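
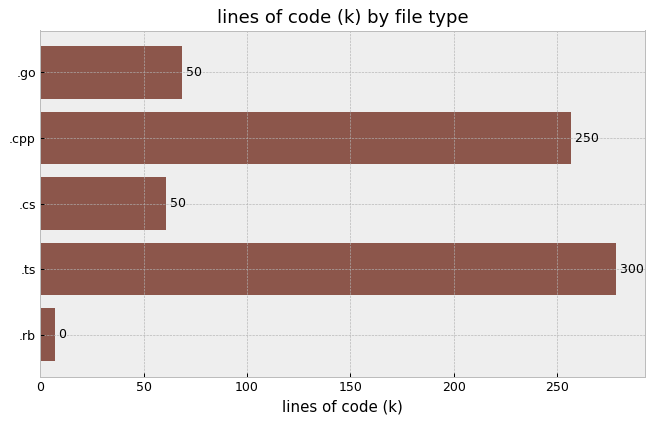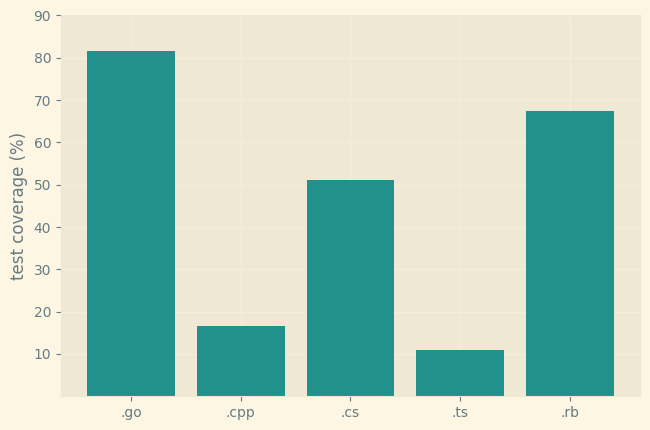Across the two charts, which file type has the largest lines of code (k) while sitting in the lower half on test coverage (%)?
.ts

Chart 2 median test coverage (%) ≈ 50; below-median file types: .cpp, .ts. Among those, .ts has the highest lines of code (k) (≈ 300).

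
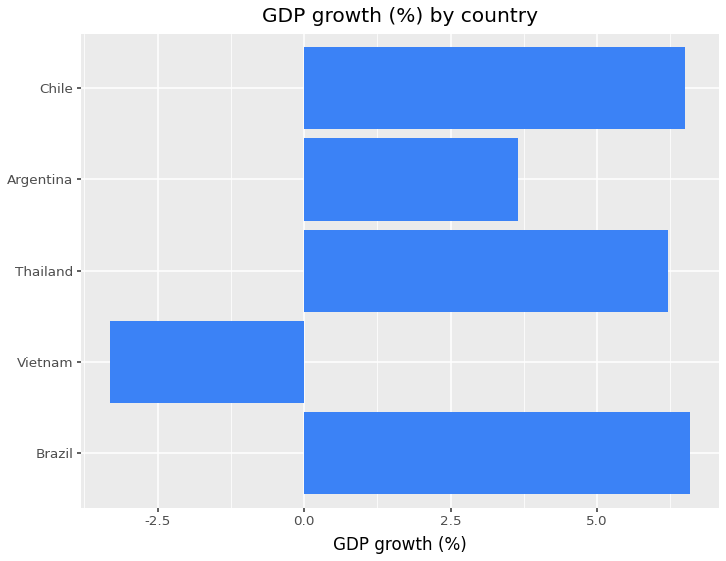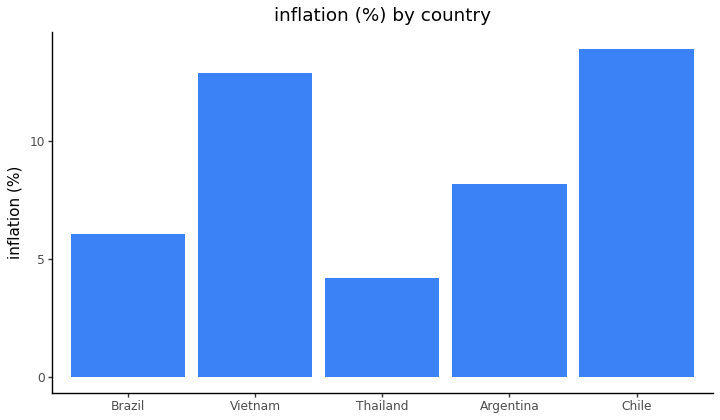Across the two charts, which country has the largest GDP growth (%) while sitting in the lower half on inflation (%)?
Chart 2 median inflation (%) ≈ 8; below-median countries: Brazil, Thailand. Among those, Brazil has the highest GDP growth (%) (≈ 7).

Brazil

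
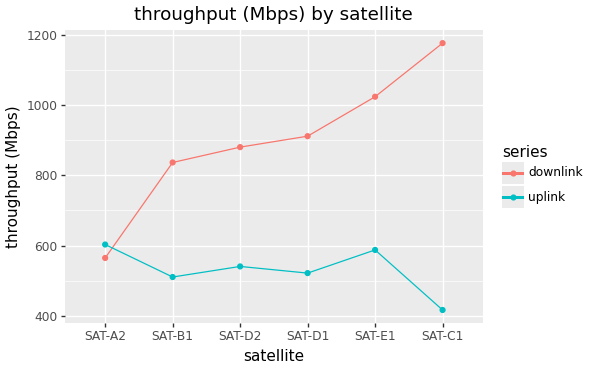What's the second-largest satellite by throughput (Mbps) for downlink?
Top 3 for downlink: SAT-C1 ≈ 1200, SAT-E1 ≈ 1000, SAT-D1 ≈ 900.

SAT-E1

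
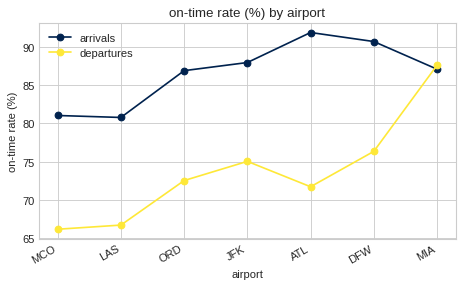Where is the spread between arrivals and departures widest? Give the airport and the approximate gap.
ATL, ≈ 20 %

ATL: arrivals ≈ 90, departures ≈ 70 → gap ≈ 20. Next-largest (MCO) is only ≈ 15.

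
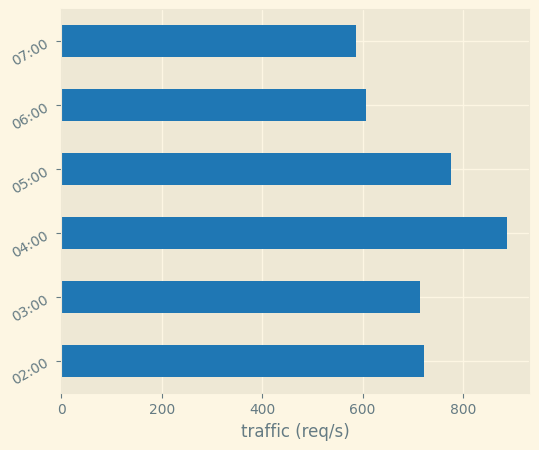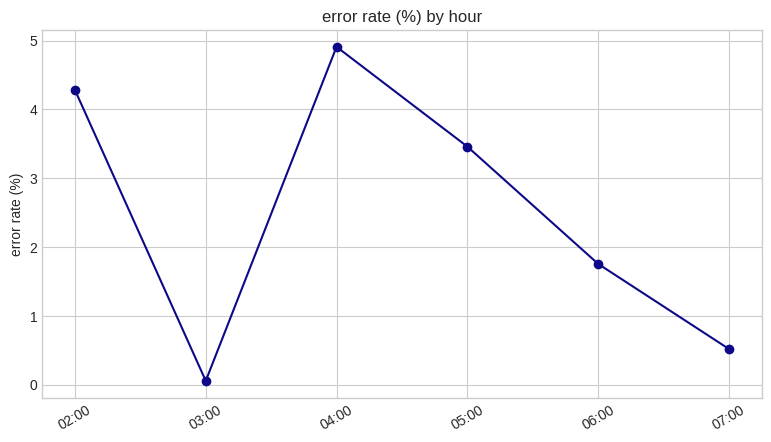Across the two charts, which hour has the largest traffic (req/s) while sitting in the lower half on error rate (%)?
Chart 2 median error rate (%) ≈ 2.5; below-median hours: 03:00, 06:00, 07:00. Among those, 03:00 has the highest traffic (req/s) (≈ 700).

03:00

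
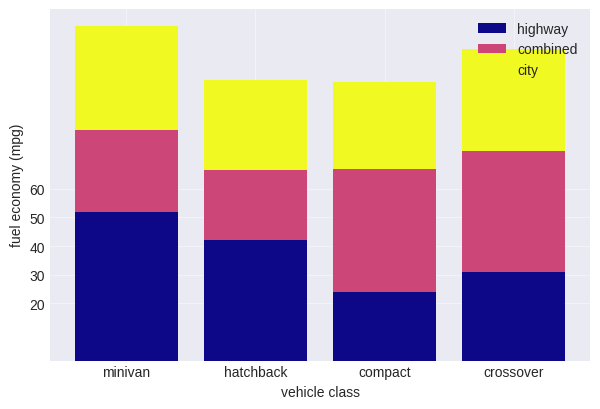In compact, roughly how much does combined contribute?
≈ 50

combined top ≈ 70, bottom ≈ 20; segment ≈ 50.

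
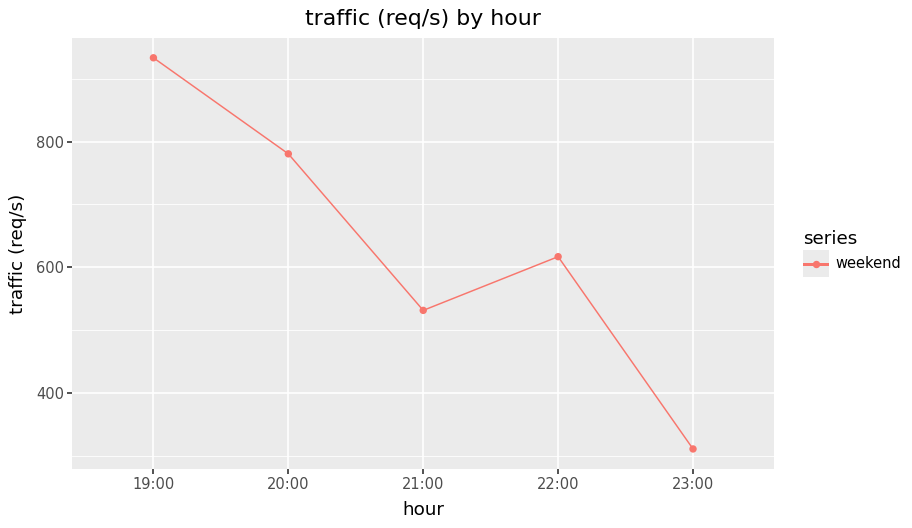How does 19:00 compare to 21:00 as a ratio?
19:00 ≈ 900, 21:00 ≈ 500; 900/500 ≈ 1.8.

≈ 1.8×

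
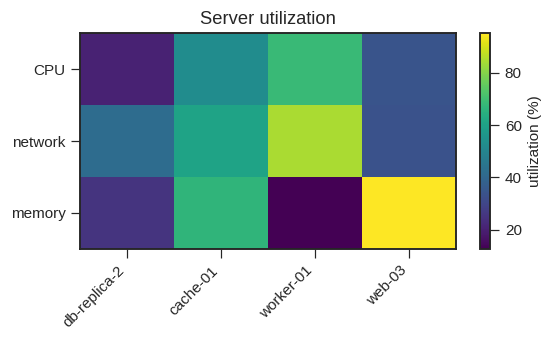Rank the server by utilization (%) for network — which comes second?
cache-01

Top 3 for network: worker-01 ≈ 80, cache-01 ≈ 60, db-replica-2 ≈ 40.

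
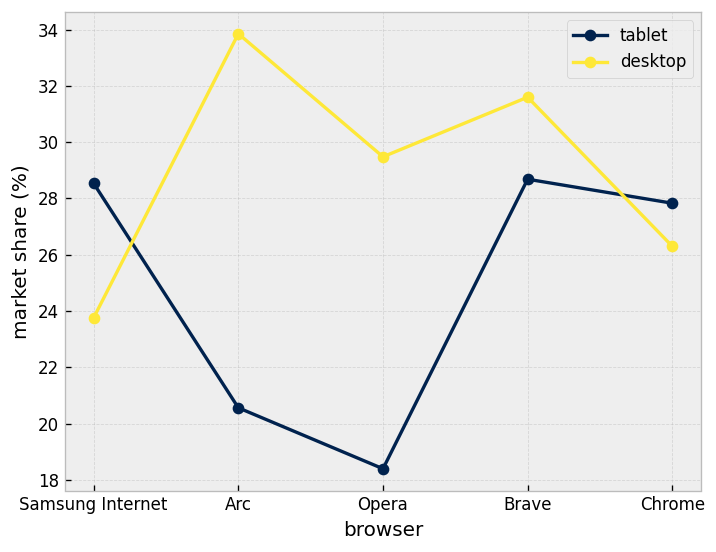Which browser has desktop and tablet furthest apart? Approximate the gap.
Arc: desktop ≈ 34, tablet ≈ 20 → gap ≈ 14. Next-largest (Opera) is only ≈ 12.

Arc, ≈ 14 %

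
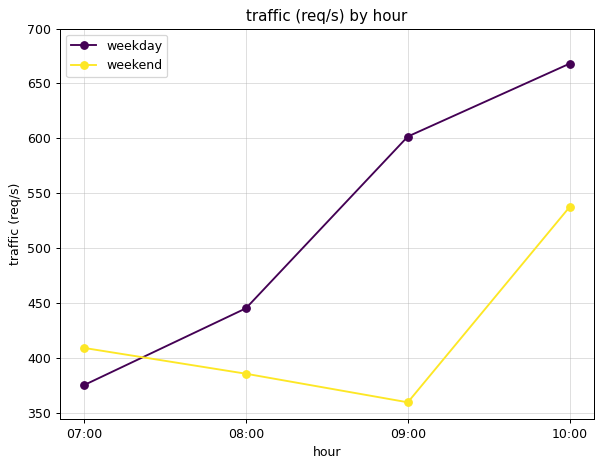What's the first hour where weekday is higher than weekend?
07:00: weekday ≈ 400 vs weekend ≈ 400 (not yet); 08:00: weekday ≈ 450 vs weekend ≈ 400 (first crossover).

08:00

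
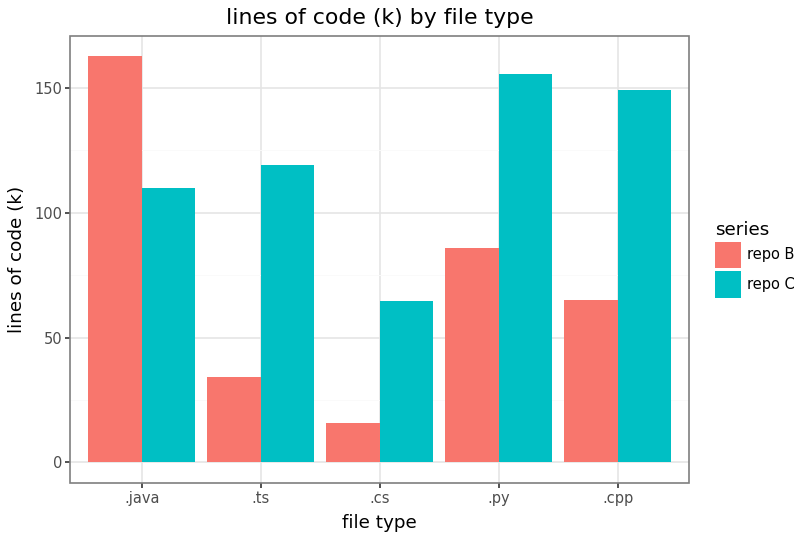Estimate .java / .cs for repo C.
≈ 1.67×

.java ≈ 100, .cs ≈ 60; 100/60 ≈ 1.67.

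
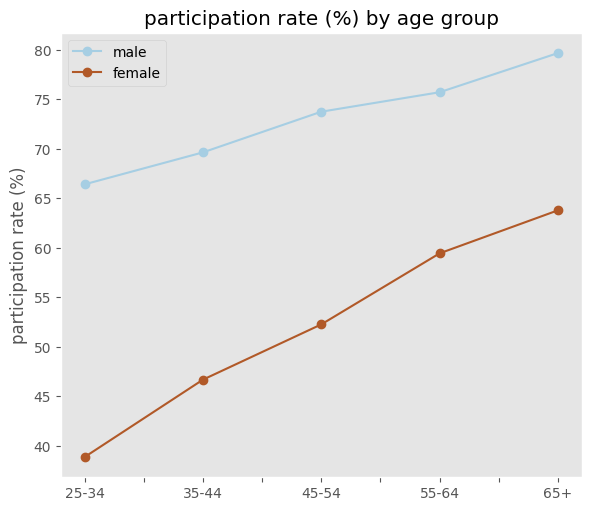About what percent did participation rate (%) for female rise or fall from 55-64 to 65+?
≈ +8.3%

55-64 ≈ 60, 65+ ≈ 65; (65 − 60) / 60 ≈ +8.3%.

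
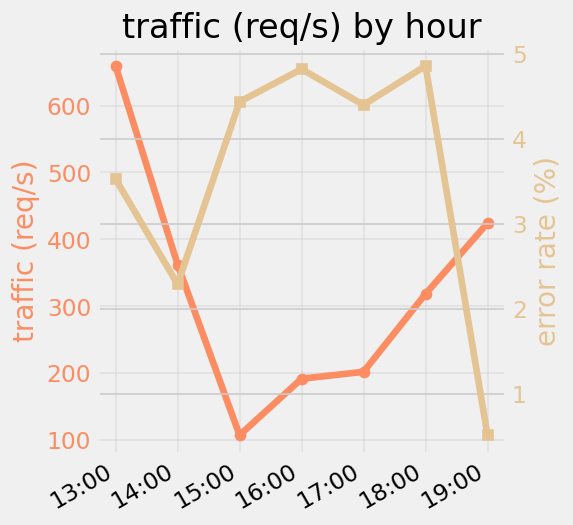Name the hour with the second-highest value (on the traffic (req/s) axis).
Top 3 (on the traffic (req/s) axis): 13:00 ≈ 650, 19:00 ≈ 400, 14:00 ≈ 350.

19:00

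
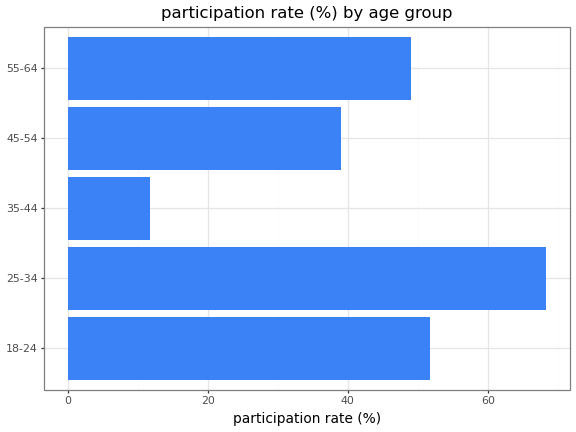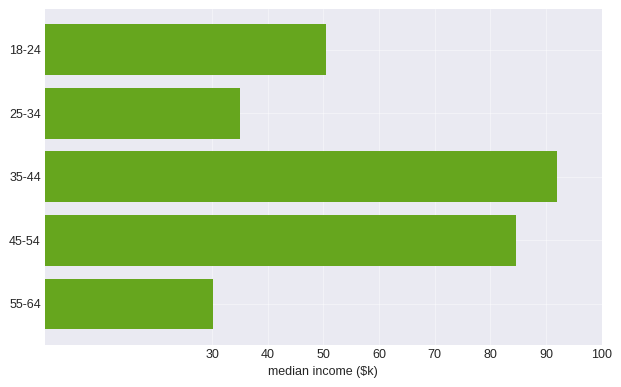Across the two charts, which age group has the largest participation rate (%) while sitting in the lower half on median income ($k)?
25-34

Chart 2 median median income ($k) ≈ 50; below-median age groups: 25-34, 55-64. Among those, 25-34 has the highest participation rate (%) (≈ 70).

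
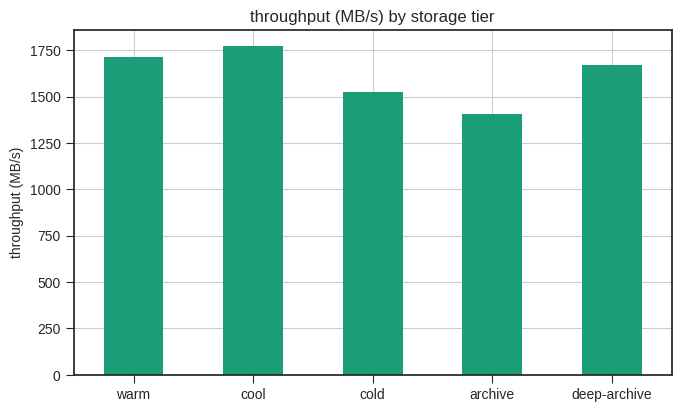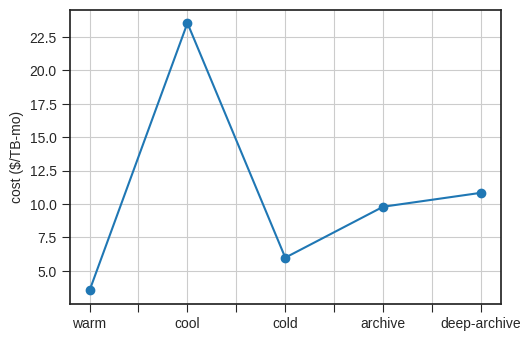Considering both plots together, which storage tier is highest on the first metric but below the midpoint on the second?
warm

Chart 2 median cost ($/TB-mo) ≈ 10; below-median storage tiers: warm, cold. Among those, warm has the highest throughput (MB/s) (≈ 1800).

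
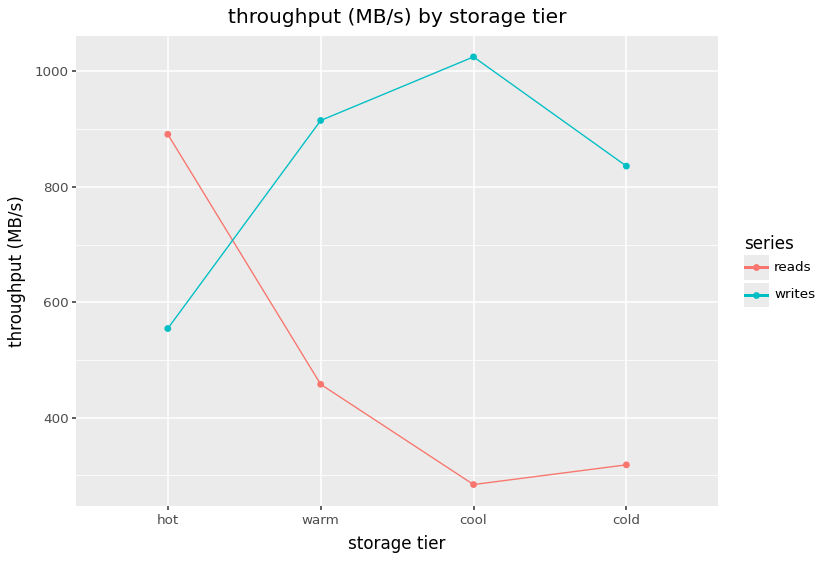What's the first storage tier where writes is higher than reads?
hot: writes ≈ 600 vs reads ≈ 900 (not yet); warm: writes ≈ 900 vs reads ≈ 500 (first crossover).

warm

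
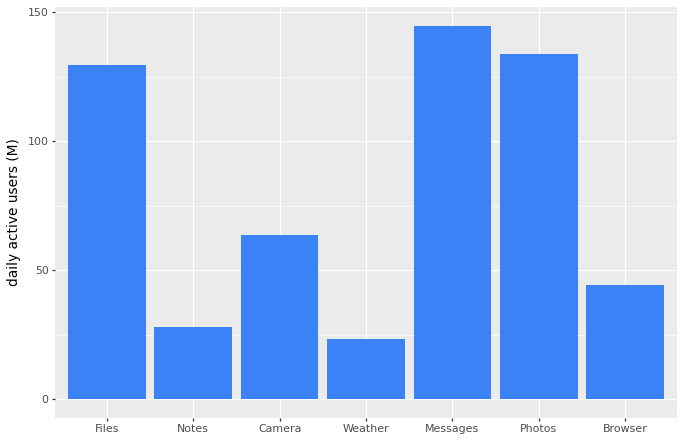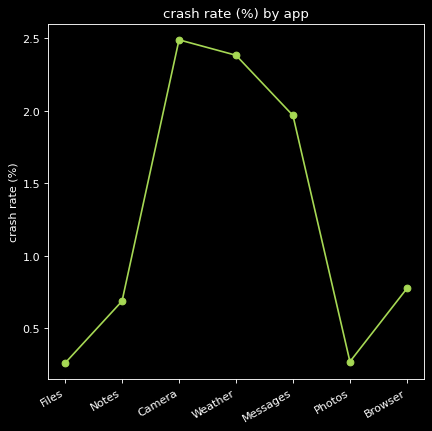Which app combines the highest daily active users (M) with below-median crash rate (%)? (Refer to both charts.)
Photos

Chart 2 median crash rate (%) ≈ 1; below-median apps: Files, Notes, Photos. Among those, Photos has the highest daily active users (M) (≈ 140).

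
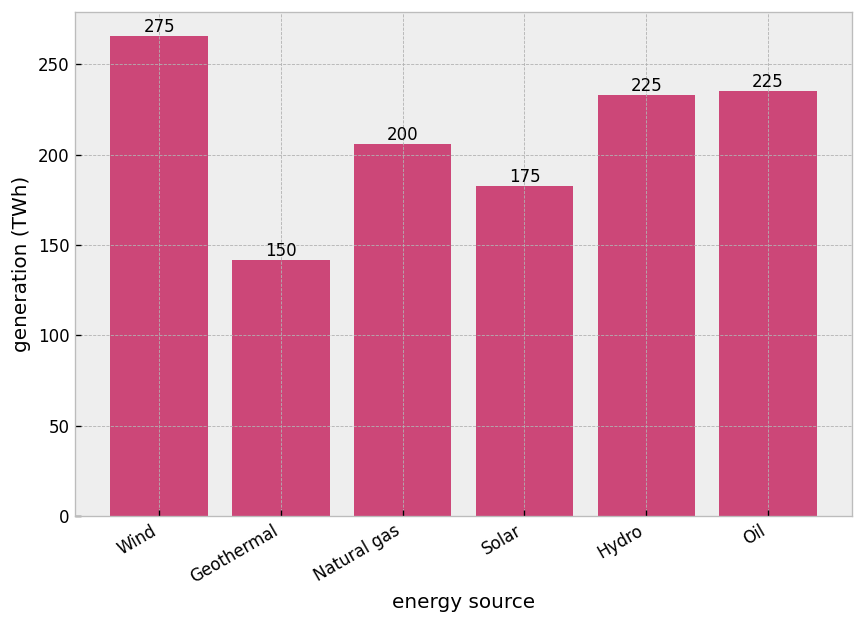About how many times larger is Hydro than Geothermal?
≈ 1.5×

Hydro ≈ 225, Geothermal ≈ 150; 225/150 ≈ 1.5.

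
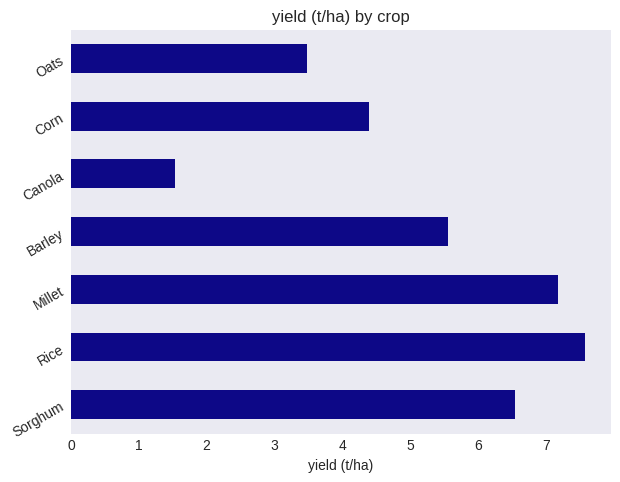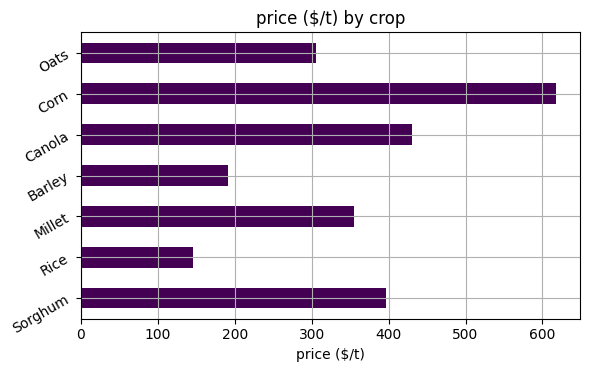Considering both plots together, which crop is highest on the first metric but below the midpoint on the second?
Rice

Chart 2 median price ($/t) ≈ 400; below-median crops: Rice, Barley, Oats. Among those, Rice has the highest yield (t/ha) (≈ 8).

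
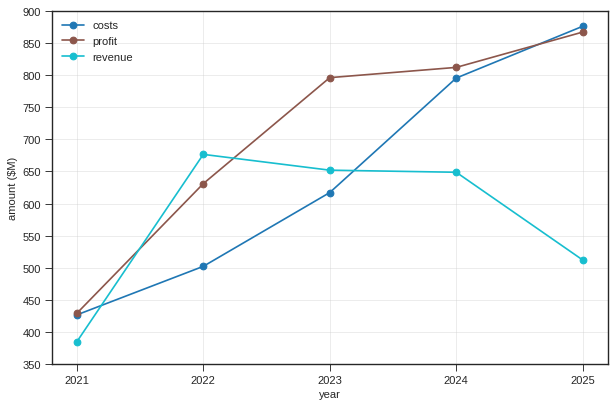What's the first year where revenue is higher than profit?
2021: revenue ≈ 400 vs profit ≈ 450 (not yet); 2022: revenue ≈ 700 vs profit ≈ 650 (first crossover).

2022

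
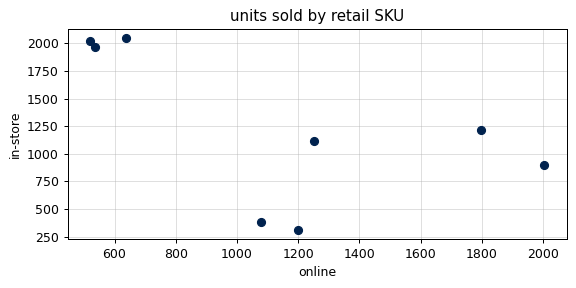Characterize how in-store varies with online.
negative, moderate

Points are negatively correlated; moderate (|r| ≈ 0.6).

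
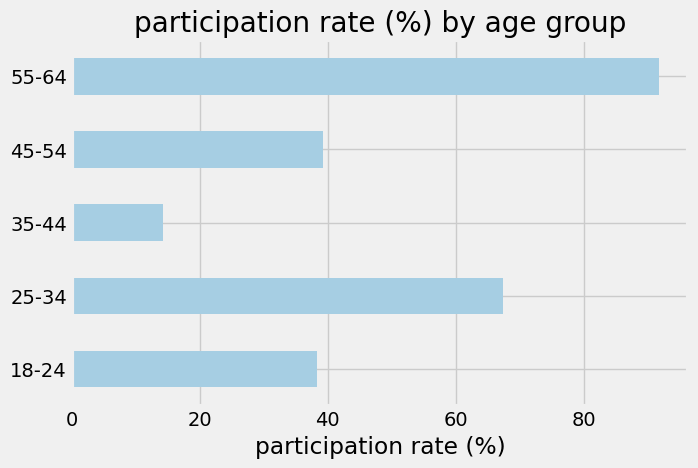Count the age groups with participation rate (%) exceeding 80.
1

Above 80: 55-64.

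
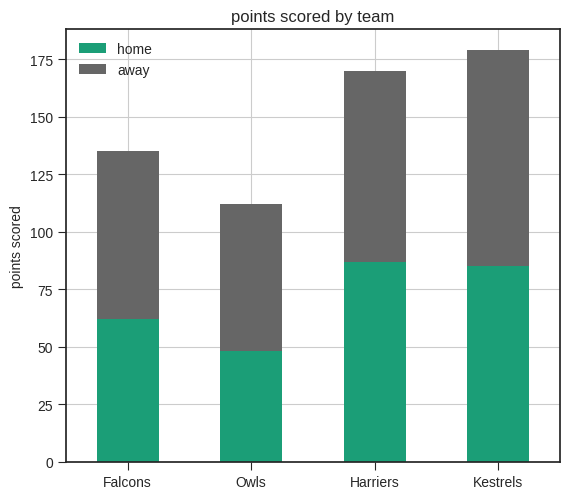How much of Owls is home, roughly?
≈ 40

home top ≈ 40, bottom ≈ 0; segment ≈ 40.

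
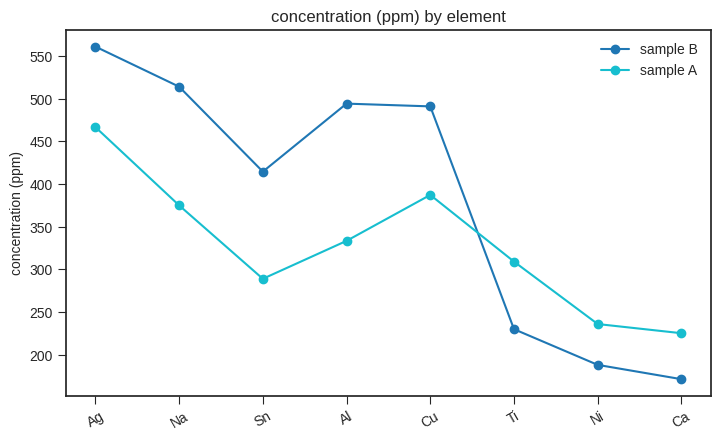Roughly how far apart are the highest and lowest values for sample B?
≈ 400

Max Ag ≈ 550, min Ca ≈ 150; range ≈ 400.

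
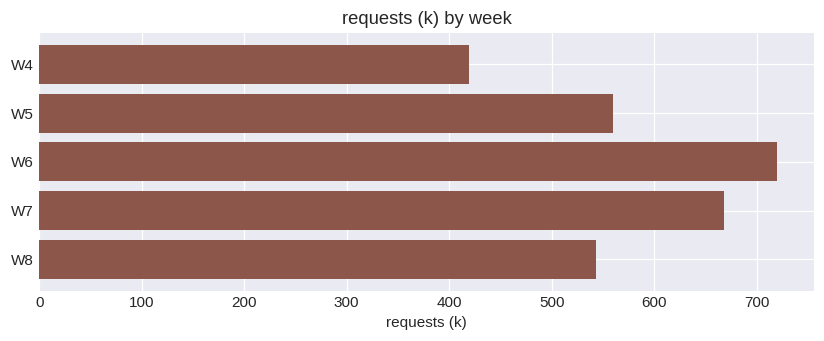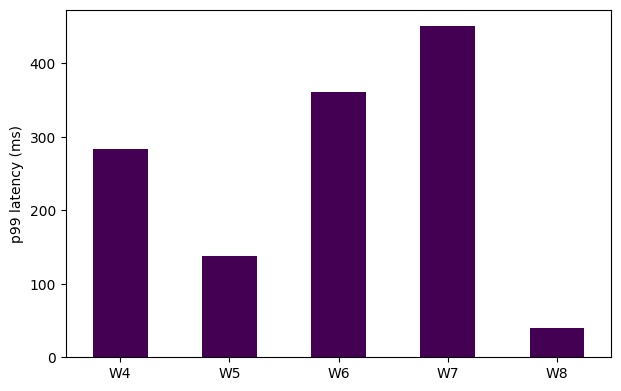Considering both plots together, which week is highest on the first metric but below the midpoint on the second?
Chart 2 median p99 latency (ms) ≈ 300; below-median weeks: W5, W8. Among those, W5 has the highest requests (k) (≈ 600).

W5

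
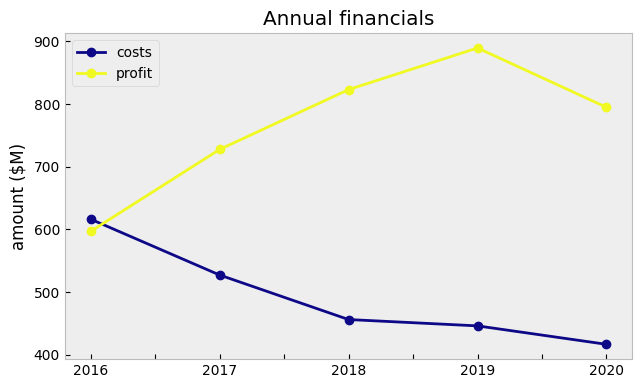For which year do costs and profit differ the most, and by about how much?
2019, ≈ 450 $M

2019: costs ≈ 450, profit ≈ 900 → gap ≈ 450. Next-largest (2020) is only ≈ 400.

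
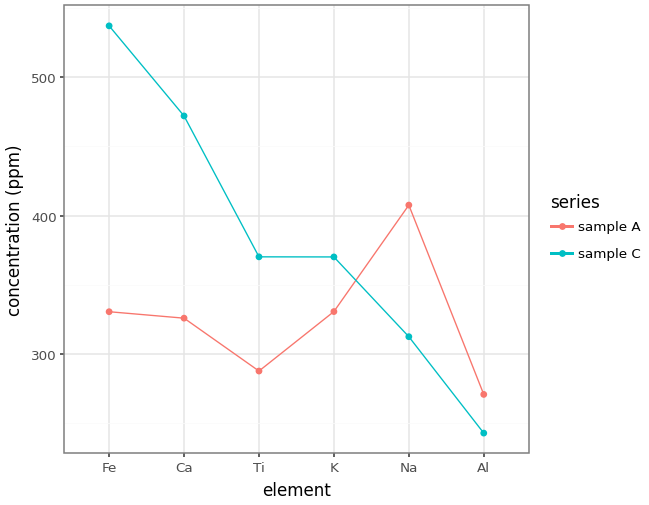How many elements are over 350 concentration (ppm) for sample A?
1

Above 350: Na.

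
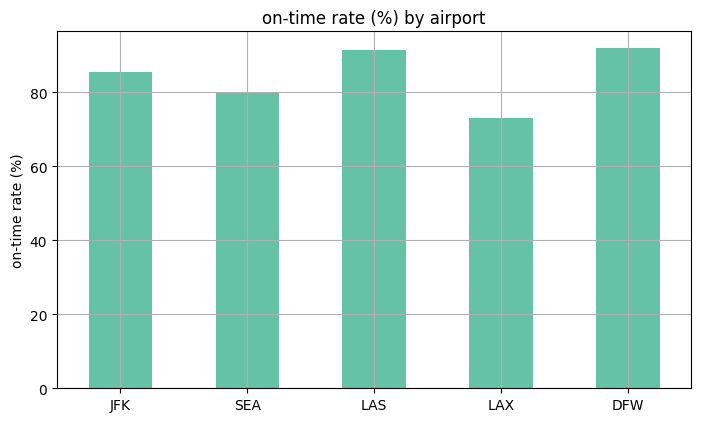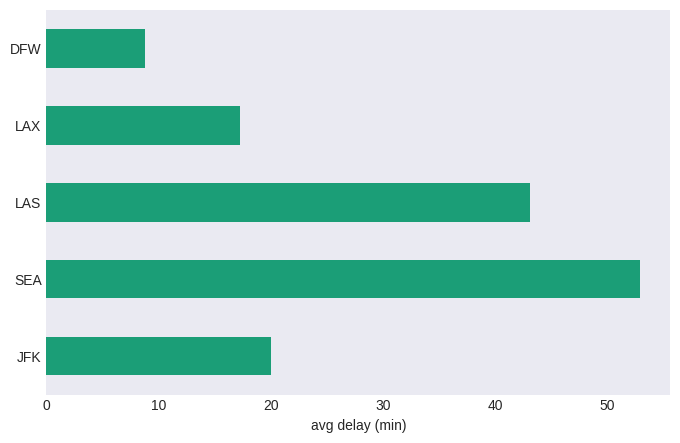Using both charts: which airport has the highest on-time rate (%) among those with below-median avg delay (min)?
DFW

Chart 2 median avg delay (min) ≈ 20; below-median airports: LAX, DFW. Among those, DFW has the highest on-time rate (%) (≈ 90).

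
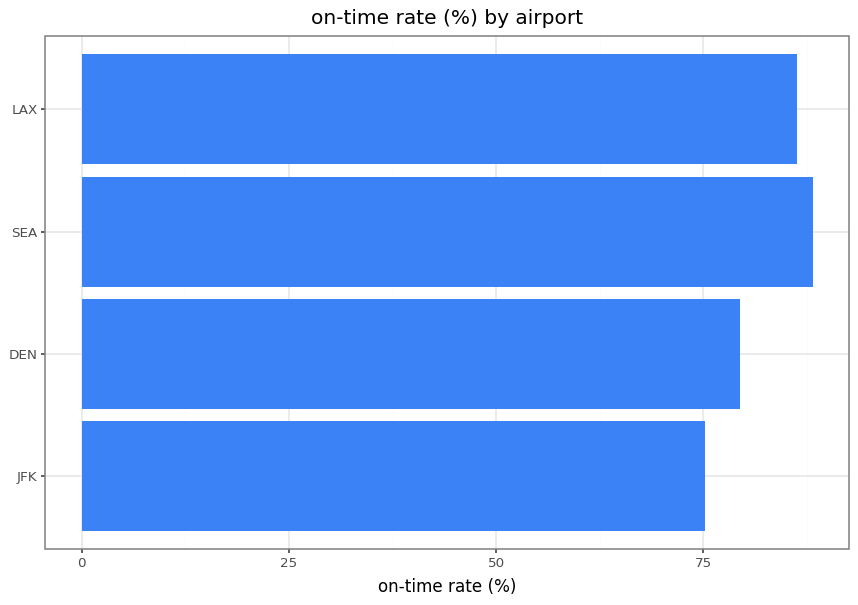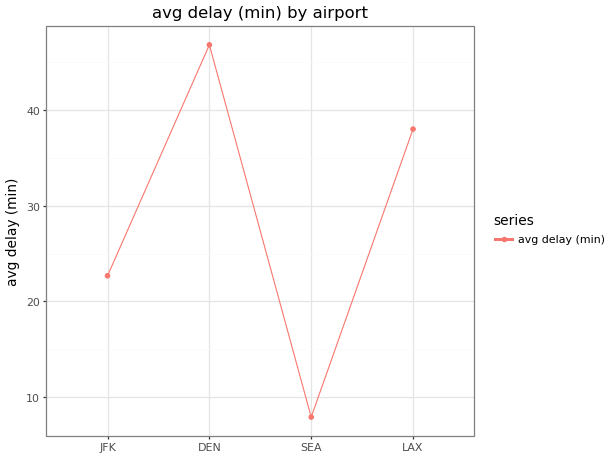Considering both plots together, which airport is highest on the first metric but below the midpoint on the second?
Chart 2 median avg delay (min) ≈ 30; below-median airports: JFK, SEA. Among those, SEA has the highest on-time rate (%) (≈ 90).

SEA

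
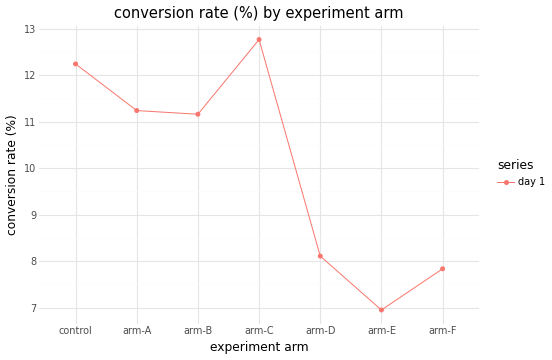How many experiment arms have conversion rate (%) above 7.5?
Above 7.5: control, arm-A, arm-B, arm-C, arm-D, arm-F.

6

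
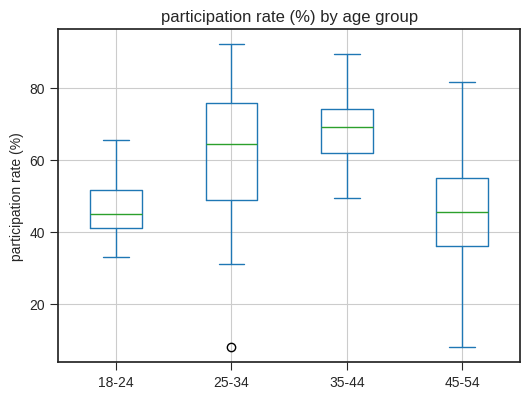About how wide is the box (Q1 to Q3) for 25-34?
≈ 28

Q3 ≈ 76, Q1 ≈ 48; IQR ≈ 28.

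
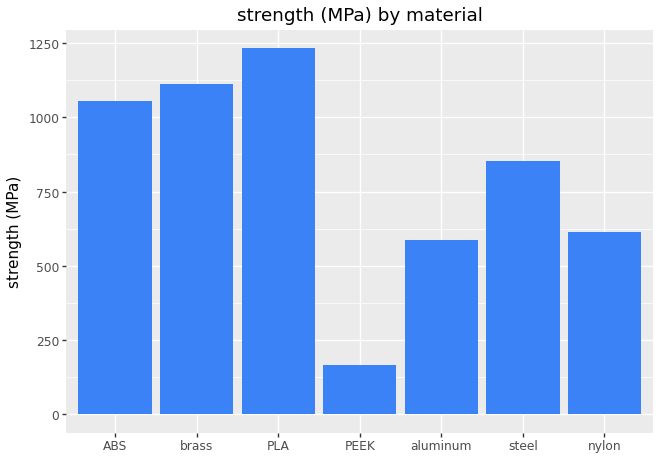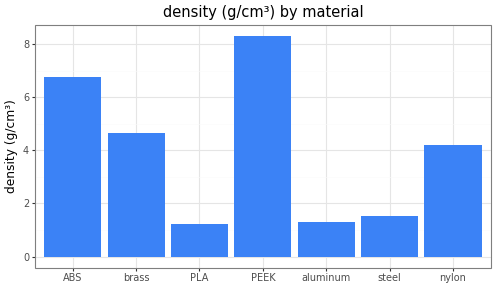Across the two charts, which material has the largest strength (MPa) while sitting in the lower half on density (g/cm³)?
PLA

Chart 2 median density (g/cm³) ≈ 4; below-median materials: PLA, aluminum, steel. Among those, PLA has the highest strength (MPa) (≈ 1200).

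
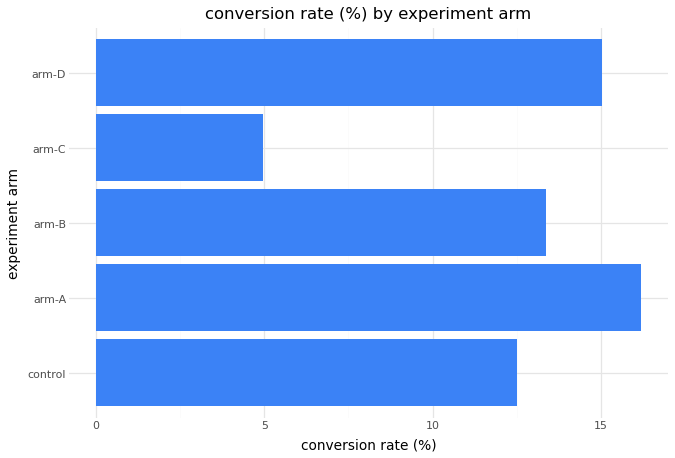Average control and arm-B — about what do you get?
≈ 13

(12 + 14) / 2 ≈ 13.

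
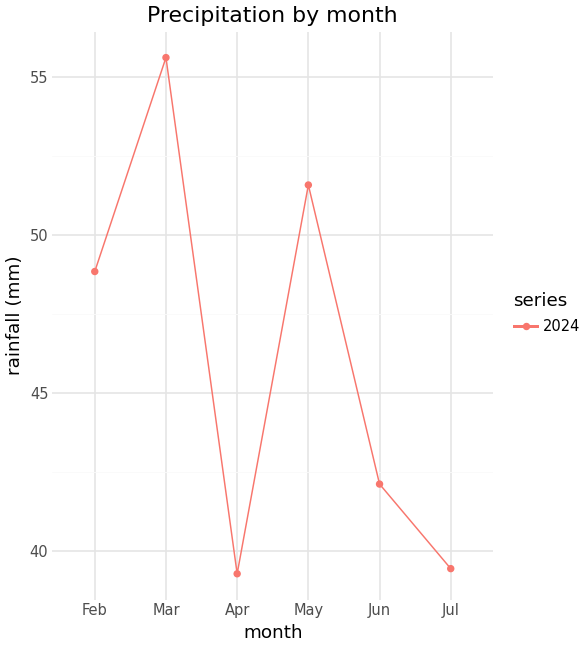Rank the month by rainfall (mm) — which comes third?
Feb

Top 4: Mar ≈ 56, May ≈ 52, Feb ≈ 48, Jun ≈ 42.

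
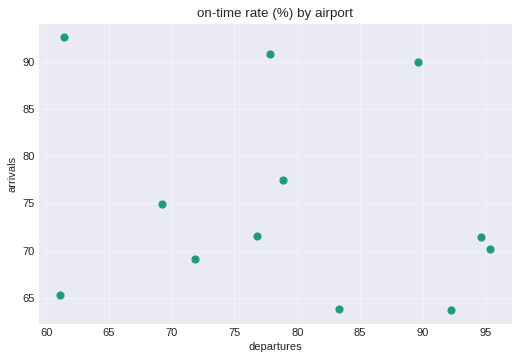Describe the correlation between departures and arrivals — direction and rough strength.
Points are roughly uncorrelated; weak (|r| ≈ 0.2).

no clear correlation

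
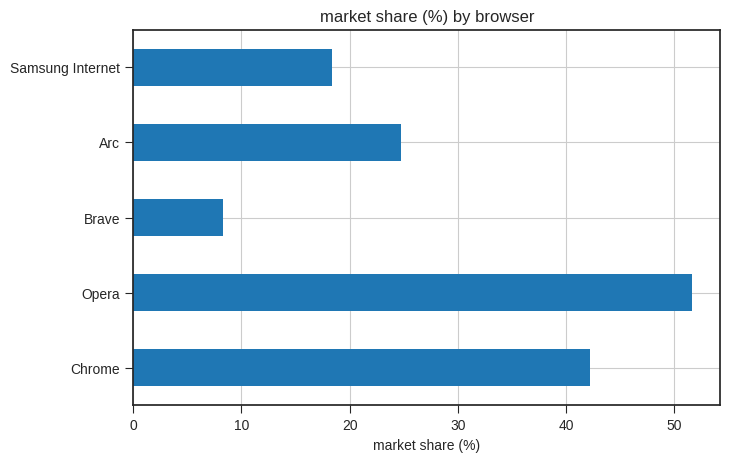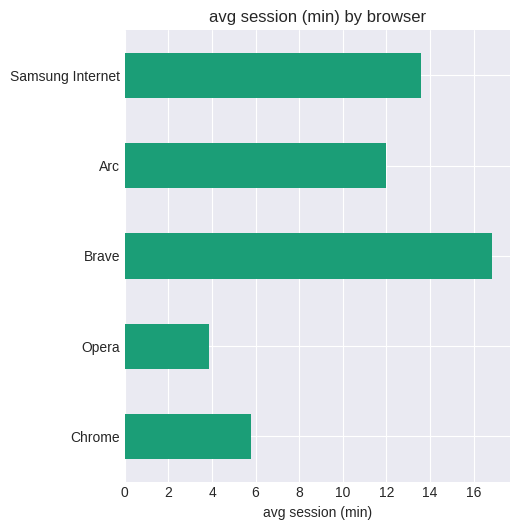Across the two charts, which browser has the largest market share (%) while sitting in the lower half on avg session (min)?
Opera

Chart 2 median avg session (min) ≈ 12; below-median browsers: Chrome, Opera. Among those, Opera has the highest market share (%) (≈ 50).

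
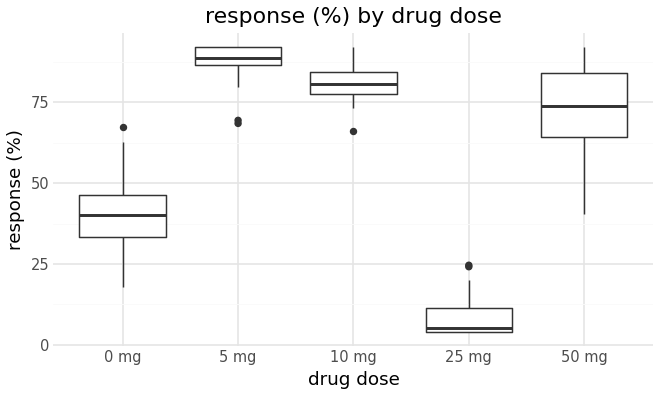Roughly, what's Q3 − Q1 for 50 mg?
Q3 ≈ 80, Q1 ≈ 60; IQR ≈ 20.

≈ 20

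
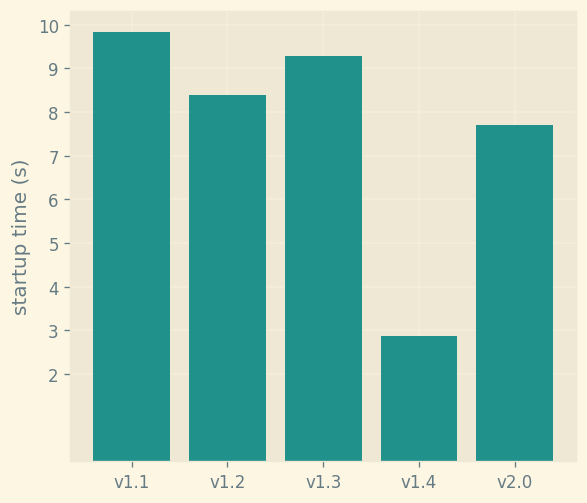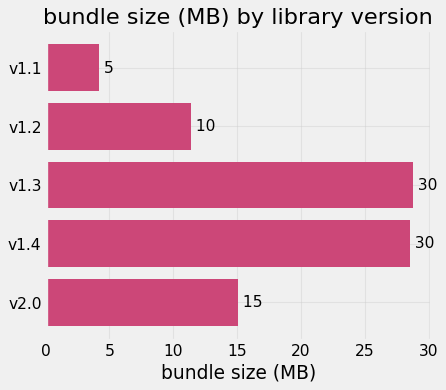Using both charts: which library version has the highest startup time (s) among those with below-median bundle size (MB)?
Chart 2 median bundle size (MB) ≈ 15; below-median library versions: v1.1, v1.2. Among those, v1.1 has the highest startup time (s) (≈ 10).

v1.1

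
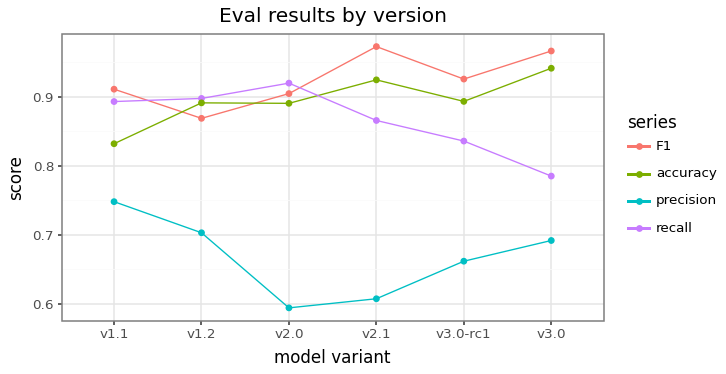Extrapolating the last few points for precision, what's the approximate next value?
≈ 0.75

Last three: 0.60, 0.65, 0.70 → slope ≈ 0.05/step → next ≈ 0.75.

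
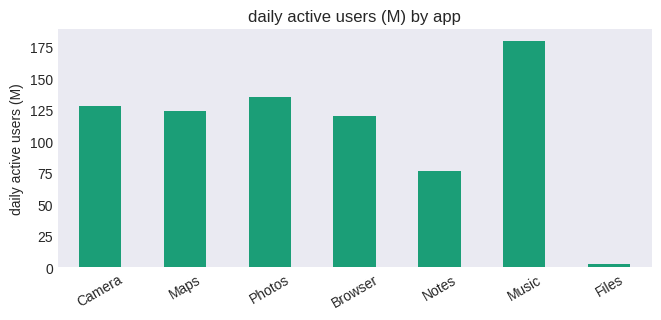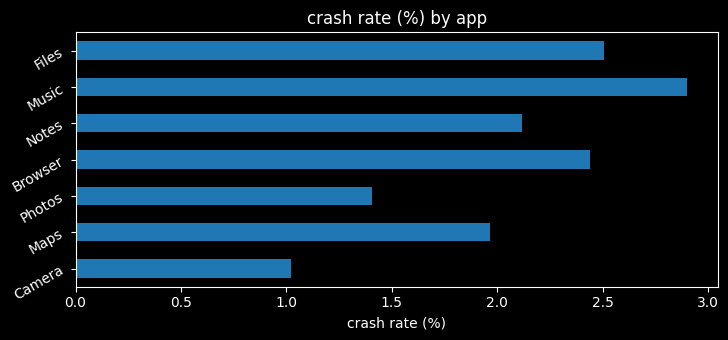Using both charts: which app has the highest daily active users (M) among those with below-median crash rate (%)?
Photos

Chart 2 median crash rate (%) ≈ 2; below-median apps: Camera, Maps, Photos. Among those, Photos has the highest daily active users (M) (≈ 140).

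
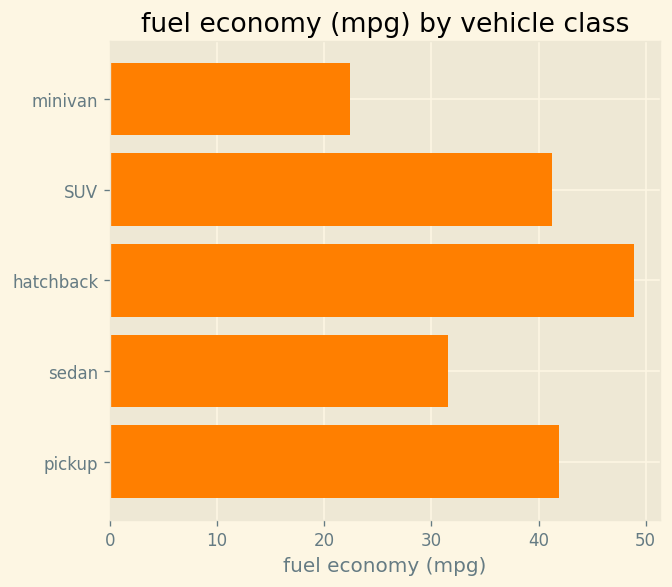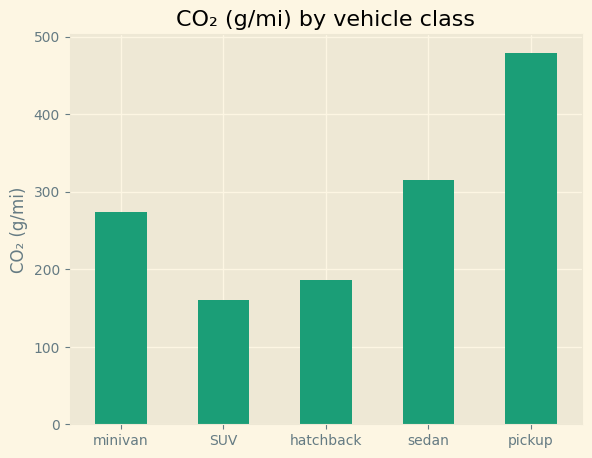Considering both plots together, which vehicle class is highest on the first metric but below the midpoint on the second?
hatchback

Chart 2 median CO₂ (g/mi) ≈ 250; below-median vehicle classes: SUV, hatchback. Among those, hatchback has the highest fuel economy (mpg) (≈ 50).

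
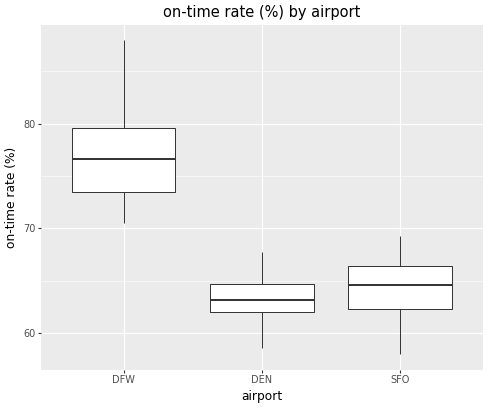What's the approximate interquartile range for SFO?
Q3 ≈ 66, Q1 ≈ 62; IQR ≈ 4.

≈ 4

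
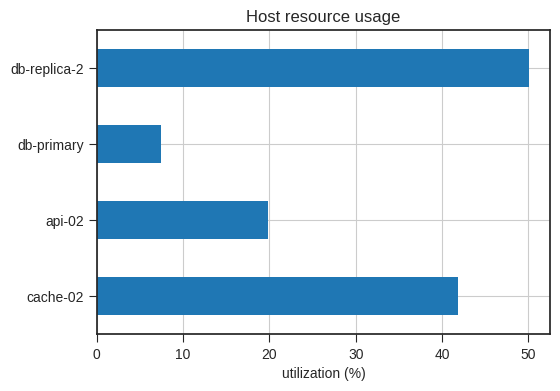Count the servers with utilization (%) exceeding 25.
Above 25: cache-02, db-replica-2.

2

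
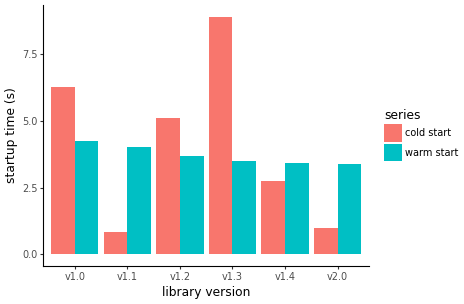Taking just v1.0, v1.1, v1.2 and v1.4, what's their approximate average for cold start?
≈ 4

(6 + 1 + 5 + 3) / 4 ≈ 4.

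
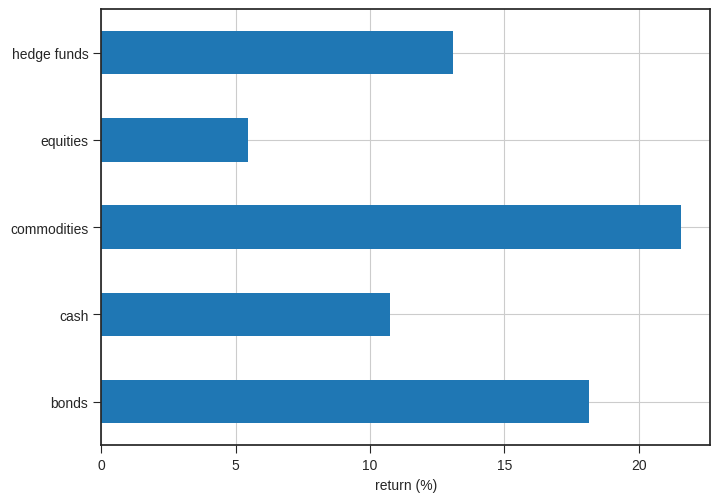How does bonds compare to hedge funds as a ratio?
bonds ≈ 18, hedge funds ≈ 14; 18/14 ≈ 1.29.

≈ 1.29×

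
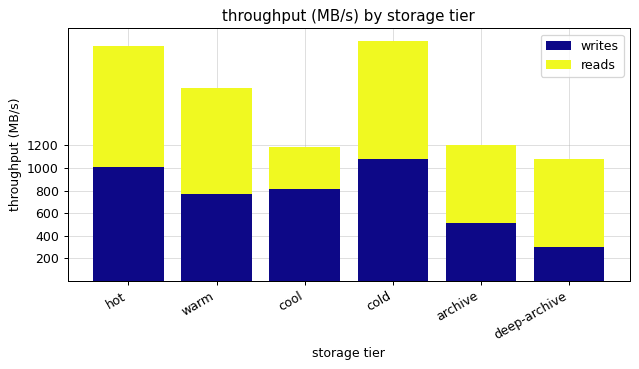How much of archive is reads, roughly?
≈ 600

reads top ≈ 1200, bottom ≈ 600; segment ≈ 600.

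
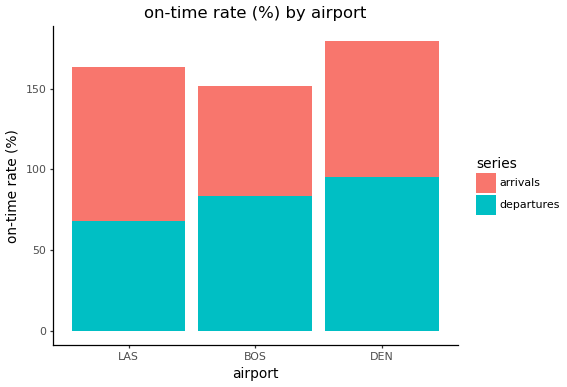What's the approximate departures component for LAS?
≈ 60

departures top ≈ 60, bottom ≈ 0; segment ≈ 60.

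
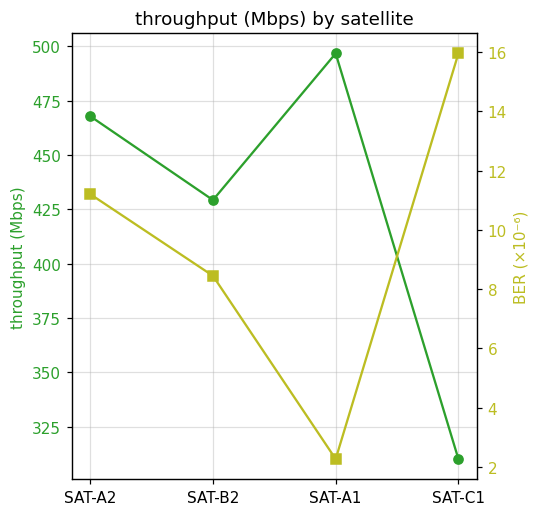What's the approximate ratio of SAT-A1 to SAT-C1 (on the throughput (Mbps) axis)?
≈ 1.56×

SAT-A1 ≈ 500, SAT-C1 ≈ 320; 500/320 ≈ 1.56.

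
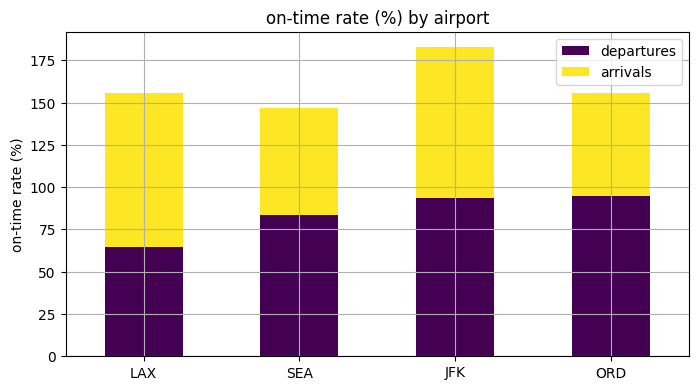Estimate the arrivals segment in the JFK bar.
≈ 80

arrivals top ≈ 180, bottom ≈ 100; segment ≈ 80.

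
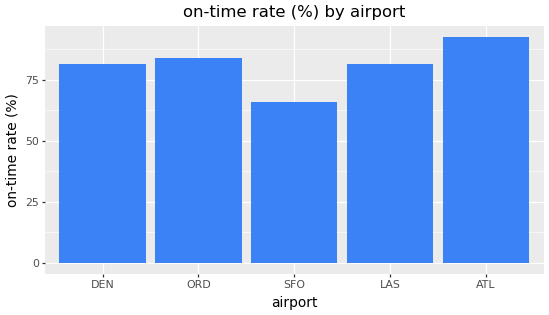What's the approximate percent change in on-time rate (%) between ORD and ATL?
ORD ≈ 80, ATL ≈ 90; (90 − 80) / 80 ≈ +12.5%.

≈ +12.5%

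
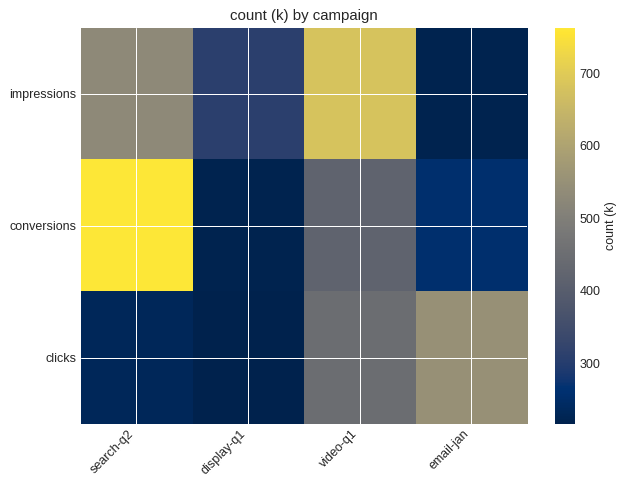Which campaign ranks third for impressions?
display-q1

Top 4 for impressions: video-q1 ≈ 700, search-q2 ≈ 550, display-q1 ≈ 300, email-jan ≈ 200.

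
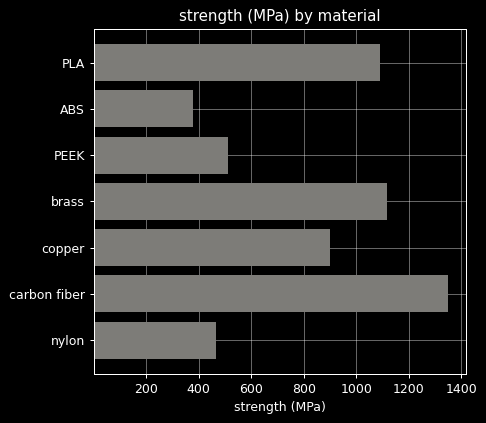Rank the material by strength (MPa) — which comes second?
Top 3: carbon fiber ≈ 1400, brass ≈ 1200, PLA ≈ 1000.

brass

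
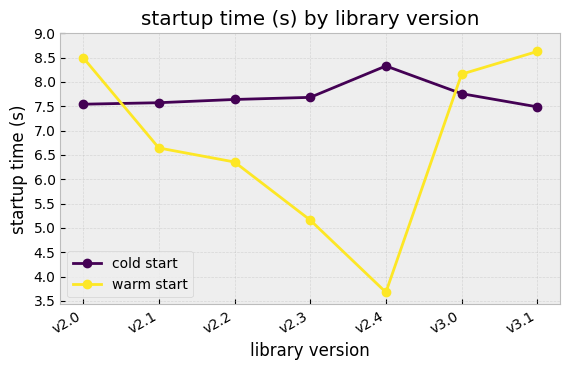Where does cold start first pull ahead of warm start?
v2.1

v2.0: cold start ≈ 7.5 vs warm start ≈ 8.5 (not yet); v2.1: cold start ≈ 7.5 vs warm start ≈ 6.5 (first crossover).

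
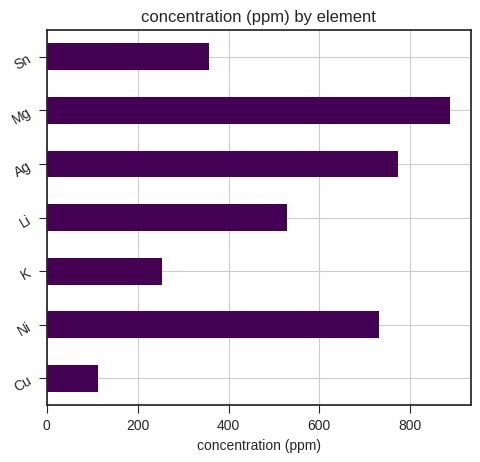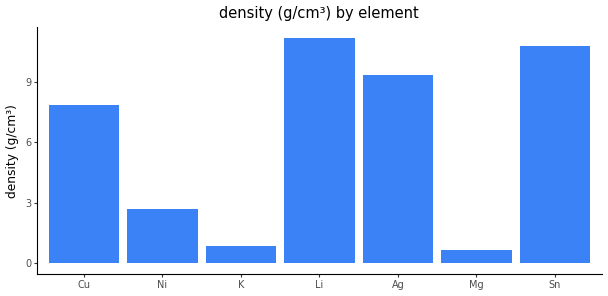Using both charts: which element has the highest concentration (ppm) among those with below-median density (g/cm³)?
Mg

Chart 2 median density (g/cm³) ≈ 8; below-median elements: Ni, K, Mg. Among those, Mg has the highest concentration (ppm) (≈ 900).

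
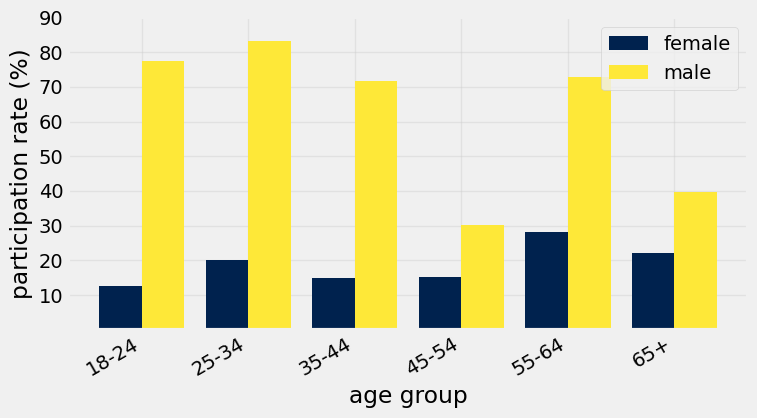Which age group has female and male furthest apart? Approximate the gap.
18-24, ≈ 70 %

18-24: female ≈ 10, male ≈ 80 → gap ≈ 70. Next-largest (25-34) is only ≈ 60.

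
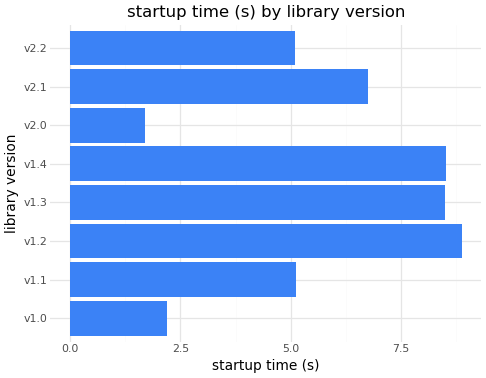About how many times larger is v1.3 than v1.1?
≈ 1.6×

v1.3 ≈ 8, v1.1 ≈ 5; 8/5 ≈ 1.6.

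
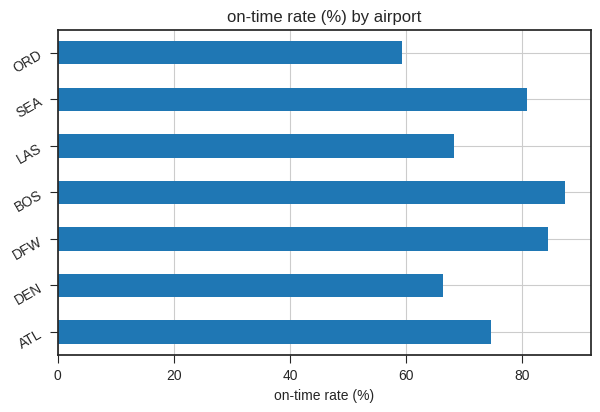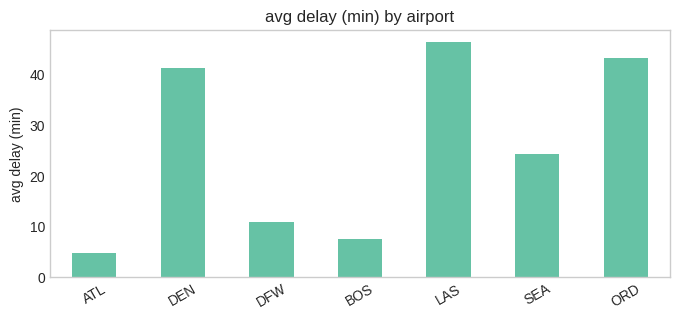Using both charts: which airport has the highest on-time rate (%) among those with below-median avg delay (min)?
BOS

Chart 2 median avg delay (min) ≈ 25; below-median airports: ATL, DFW, BOS. Among those, BOS has the highest on-time rate (%) (≈ 90).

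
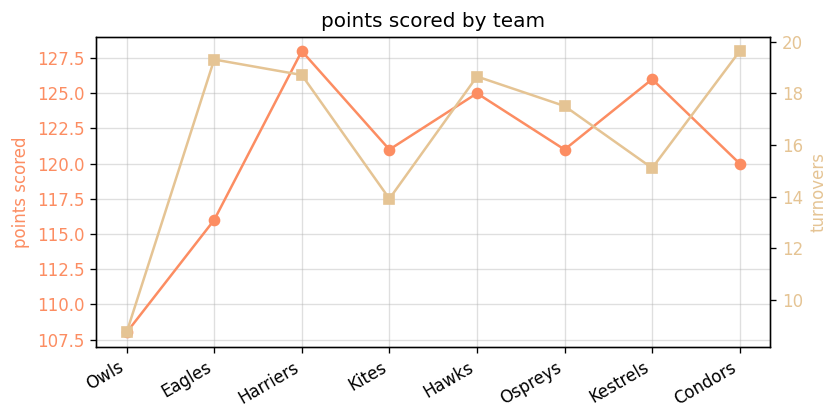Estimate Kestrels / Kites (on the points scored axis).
Kestrels ≈ 126, Kites ≈ 120; 126/120 ≈ 1.05.

≈ 1.05×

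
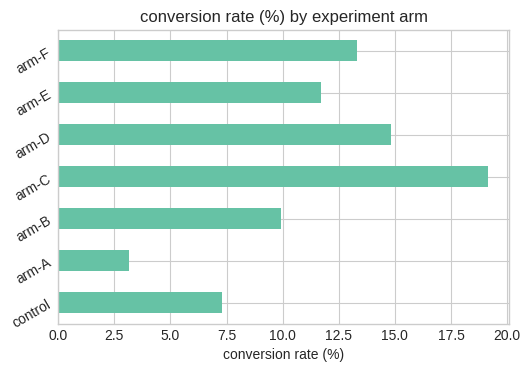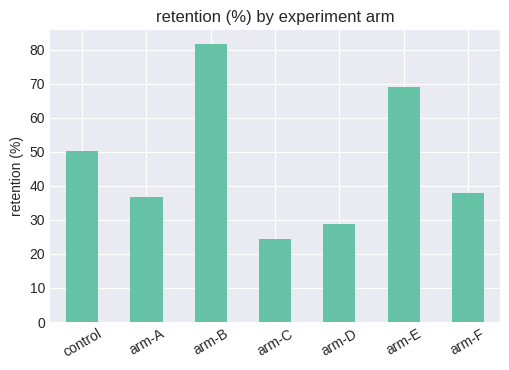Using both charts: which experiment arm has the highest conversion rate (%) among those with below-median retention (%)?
arm-C

Chart 2 median retention (%) ≈ 40; below-median experiment arms: arm-A, arm-C, arm-D. Among those, arm-C has the highest conversion rate (%) (≈ 20).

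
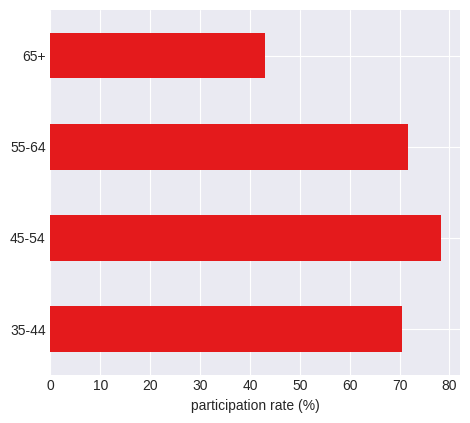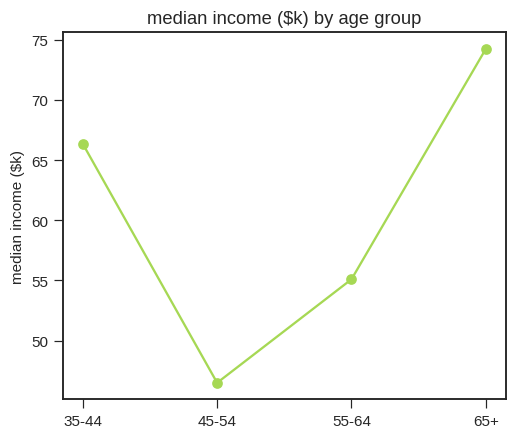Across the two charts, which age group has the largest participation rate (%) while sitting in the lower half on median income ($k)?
45-54

Chart 2 median median income ($k) ≈ 60; below-median age groups: 45-54, 55-64. Among those, 45-54 has the highest participation rate (%) (≈ 80).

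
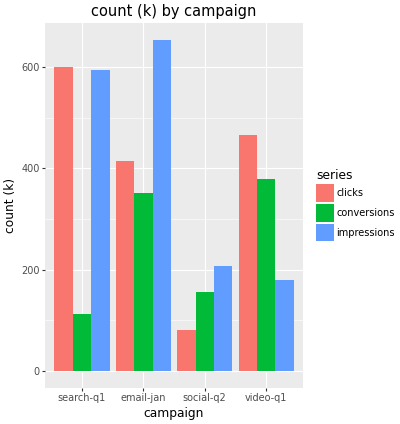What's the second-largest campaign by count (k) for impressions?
search-q1

Top 3 for impressions: email-jan ≈ 700, search-q1 ≈ 600, social-q2 ≈ 200.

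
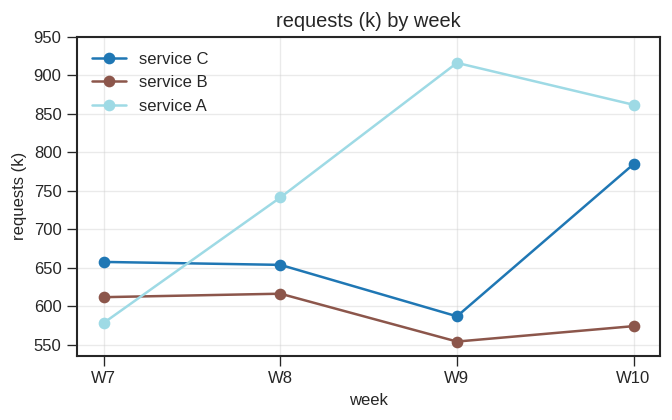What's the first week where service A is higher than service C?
W8

W7: service A ≈ 600 vs service C ≈ 650 (not yet); W8: service A ≈ 750 vs service C ≈ 650 (first crossover).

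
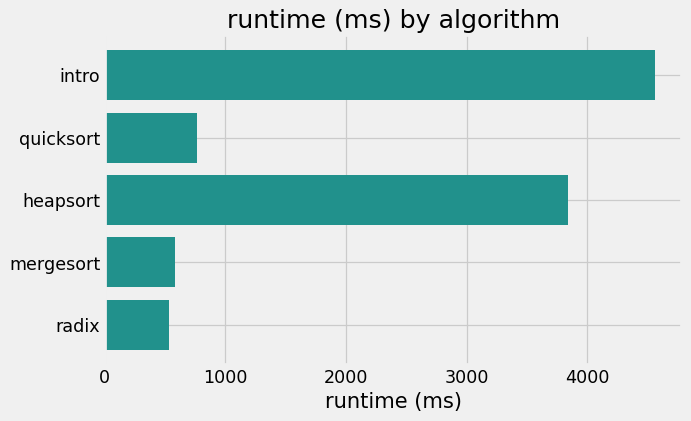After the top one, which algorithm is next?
heapsort

Top 3: intro ≈ 4500, heapsort ≈ 4000, quicksort ≈ 1000.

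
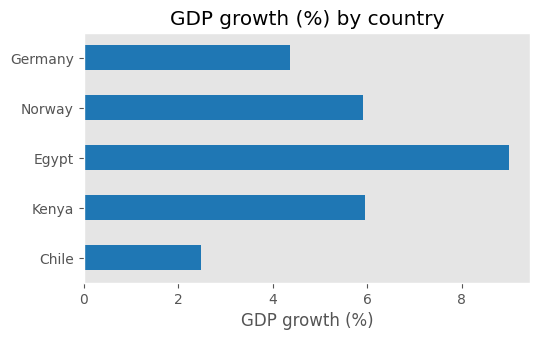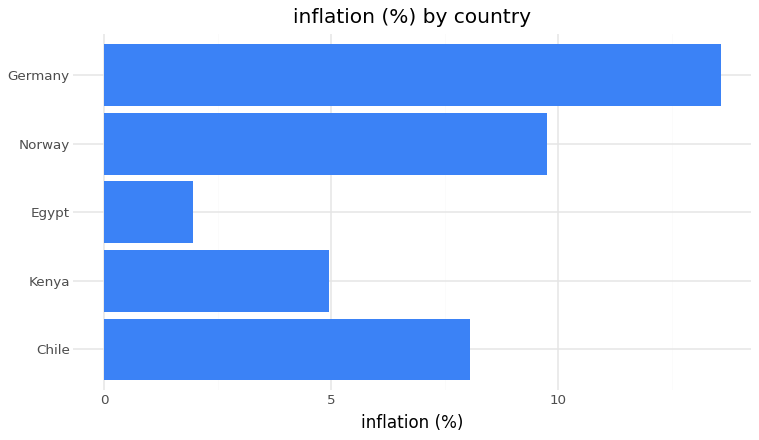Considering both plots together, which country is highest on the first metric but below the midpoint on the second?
Chart 2 median inflation (%) ≈ 8; below-median countries: Kenya, Egypt. Among those, Egypt has the highest GDP growth (%) (≈ 9).

Egypt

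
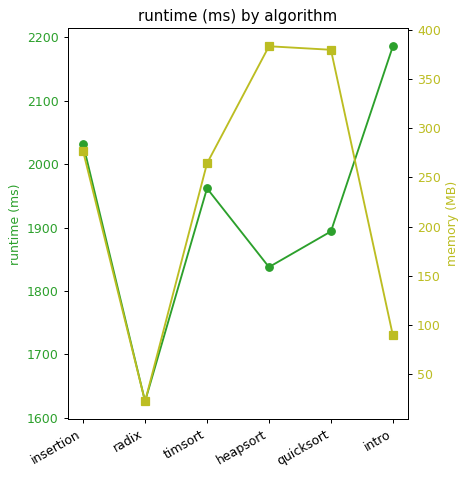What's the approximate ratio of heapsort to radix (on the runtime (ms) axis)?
≈ 1.12×

heapsort ≈ 1850, radix ≈ 1650; 1850/1650 ≈ 1.12.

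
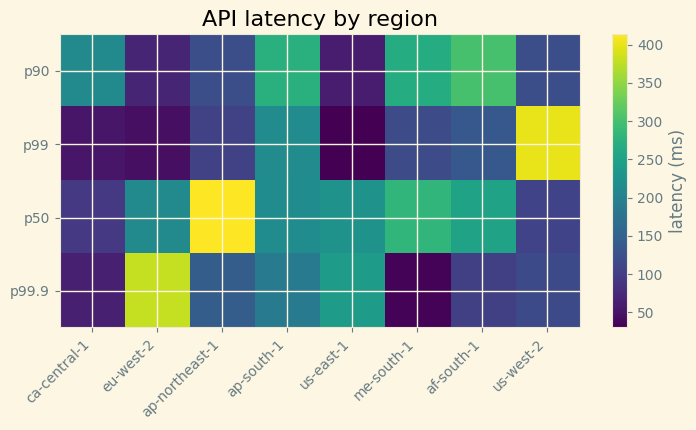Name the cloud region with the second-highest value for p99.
Top 3 for p99: us-west-2 ≈ 400, ap-south-1 ≈ 200, af-south-1 ≈ 150.

ap-south-1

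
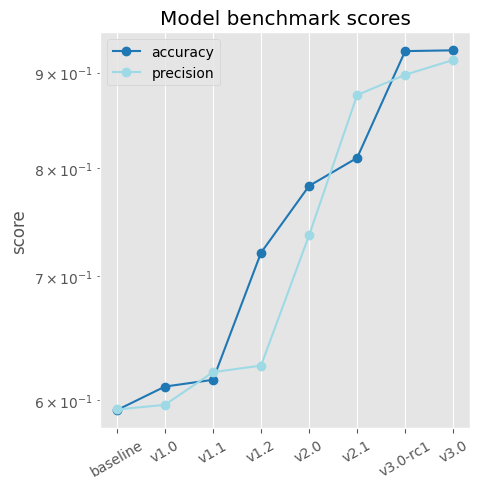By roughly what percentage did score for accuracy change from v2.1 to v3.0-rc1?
v2.1 ≈ 0.80, v3.0-rc1 ≈ 0.90; (0.90 − 0.80) / 0.80 ≈ +12.5%.

≈ +12.5%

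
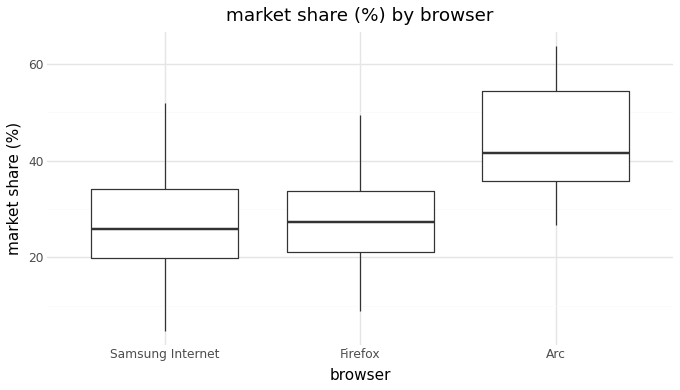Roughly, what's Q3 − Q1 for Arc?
≈ 18

Q3 ≈ 54, Q1 ≈ 36; IQR ≈ 18.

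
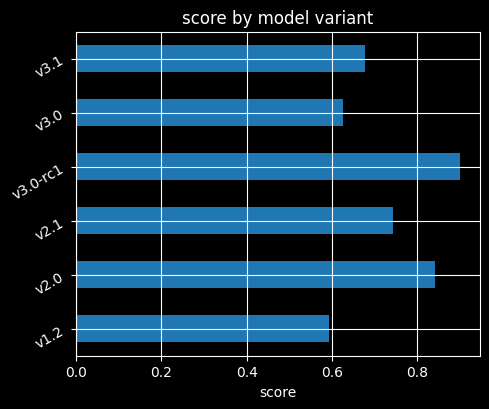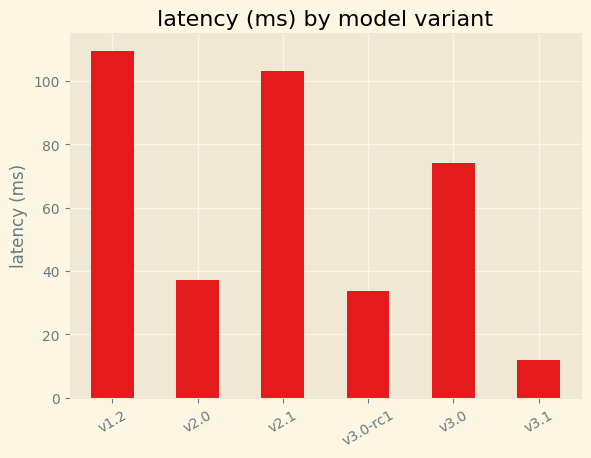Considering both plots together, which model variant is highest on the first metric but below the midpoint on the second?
Chart 2 median latency (ms) ≈ 60; below-median model variants: v2.0, v3.0-rc1, v3.1. Among those, v3.0-rc1 has the highest score (≈ 0.9).

v3.0-rc1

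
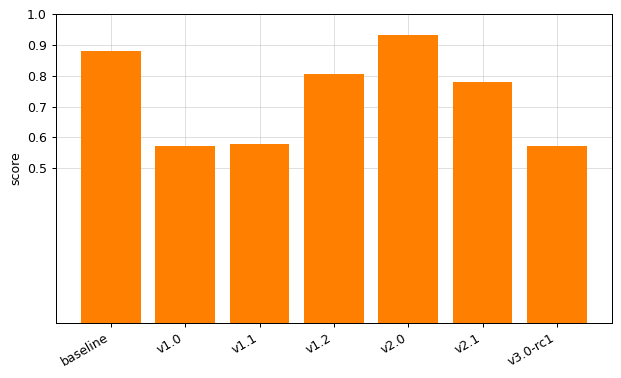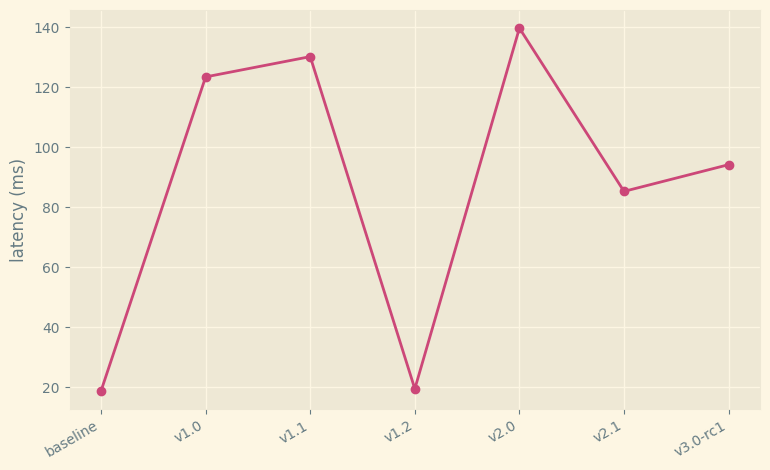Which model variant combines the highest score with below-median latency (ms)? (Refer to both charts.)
baseline

Chart 2 median latency (ms) ≈ 100; below-median model variants: baseline, v1.2, v2.1. Among those, baseline has the highest score (≈ 0.9).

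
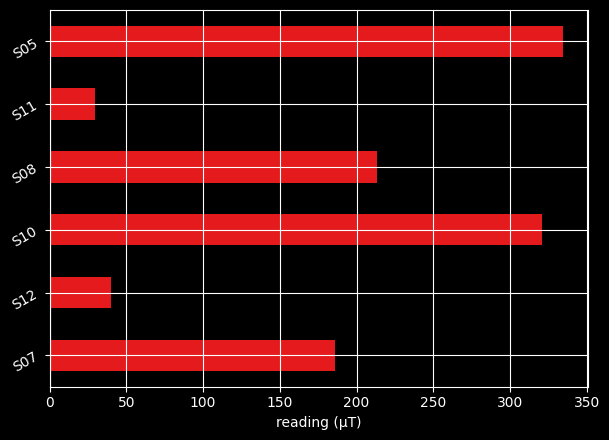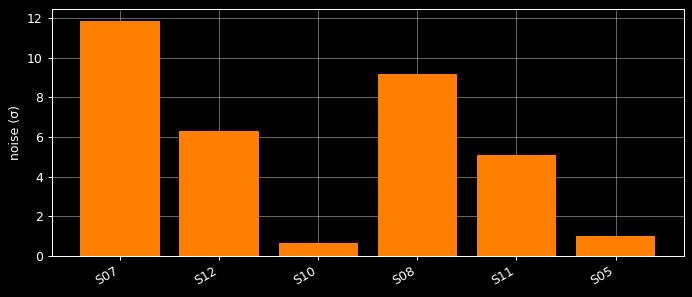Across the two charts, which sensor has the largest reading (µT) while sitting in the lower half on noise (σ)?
S05

Chart 2 median noise (σ) ≈ 6; below-median sensors: S10, S11, S05. Among those, S05 has the highest reading (µT) (≈ 350).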